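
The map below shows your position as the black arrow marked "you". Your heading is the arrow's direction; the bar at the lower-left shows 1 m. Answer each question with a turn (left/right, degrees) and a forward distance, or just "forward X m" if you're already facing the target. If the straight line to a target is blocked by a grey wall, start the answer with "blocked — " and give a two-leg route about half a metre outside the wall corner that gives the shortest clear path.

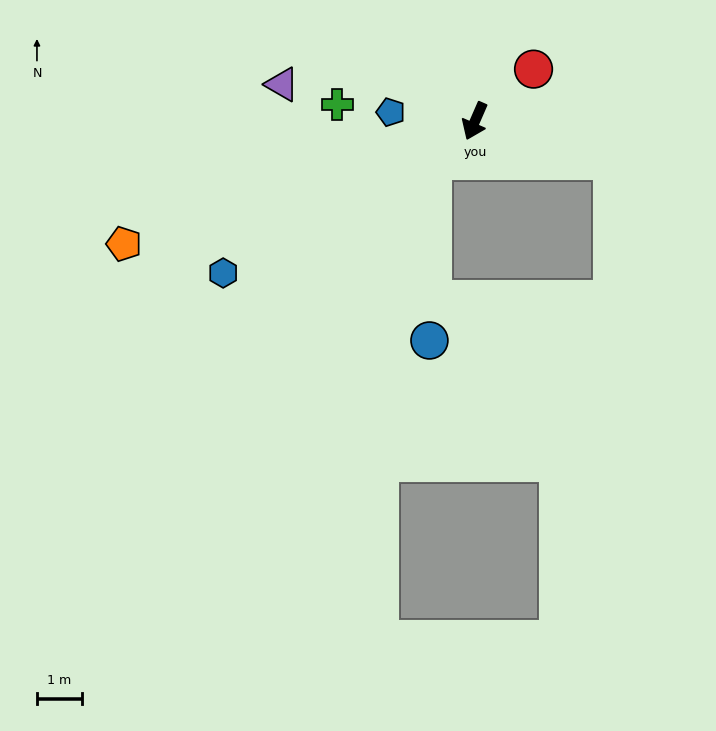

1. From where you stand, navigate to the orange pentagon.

turn right 47°, forward 8.3 m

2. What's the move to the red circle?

turn left 155°, forward 1.8 m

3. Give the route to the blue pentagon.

turn right 73°, forward 1.9 m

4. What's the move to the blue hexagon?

turn right 35°, forward 6.6 m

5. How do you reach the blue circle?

blocked — turn right 23°, forward 1.3 m, then turn left 46°, forward 4.0 m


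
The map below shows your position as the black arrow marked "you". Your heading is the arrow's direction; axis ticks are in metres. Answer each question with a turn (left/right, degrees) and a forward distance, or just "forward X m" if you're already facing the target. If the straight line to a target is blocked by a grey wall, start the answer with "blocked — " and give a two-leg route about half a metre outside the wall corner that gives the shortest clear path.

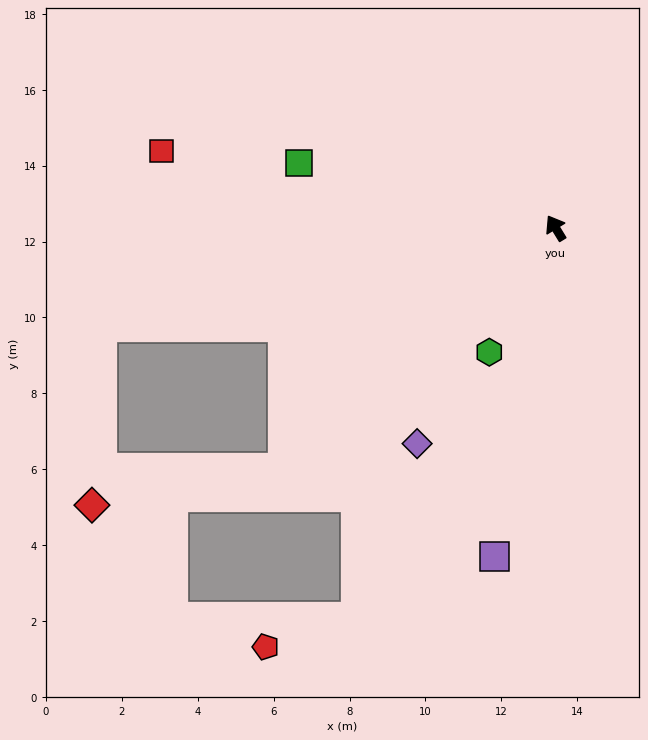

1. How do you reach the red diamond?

blocked — turn left 100°, forward 9.6 m, then turn right 31°, forward 5.2 m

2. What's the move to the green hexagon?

turn left 120°, forward 3.7 m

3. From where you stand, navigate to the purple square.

turn left 138°, forward 8.8 m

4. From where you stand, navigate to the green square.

turn left 44°, forward 7.0 m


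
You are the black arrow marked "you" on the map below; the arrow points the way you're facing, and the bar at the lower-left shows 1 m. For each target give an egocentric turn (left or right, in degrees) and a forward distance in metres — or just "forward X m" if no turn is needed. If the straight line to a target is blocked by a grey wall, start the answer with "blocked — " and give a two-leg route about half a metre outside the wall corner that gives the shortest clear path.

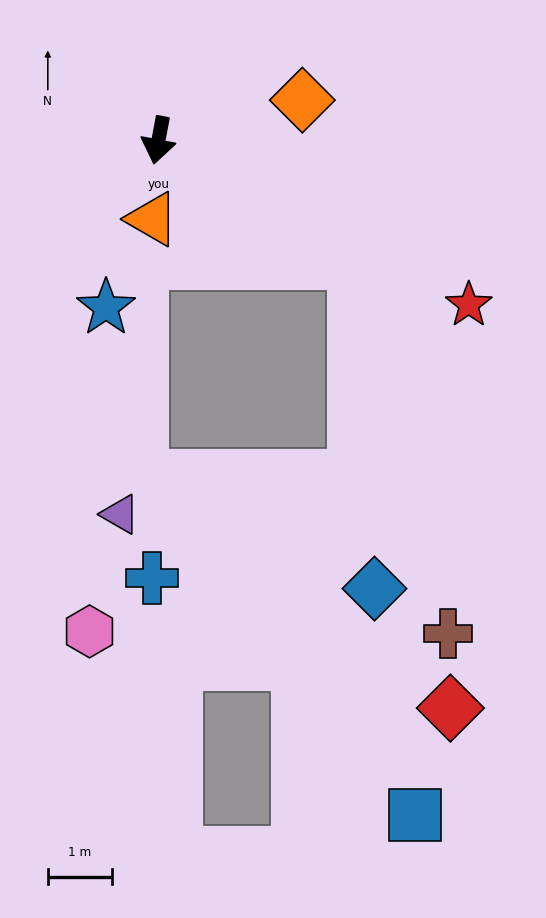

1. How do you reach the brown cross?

blocked — turn left 69°, forward 3.6 m, then turn right 44°, forward 6.0 m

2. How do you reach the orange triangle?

turn left 6°, forward 1.2 m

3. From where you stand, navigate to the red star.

turn left 73°, forward 5.5 m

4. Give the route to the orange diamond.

turn left 116°, forward 2.3 m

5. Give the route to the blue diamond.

blocked — turn left 69°, forward 3.6 m, then turn right 55°, forward 5.1 m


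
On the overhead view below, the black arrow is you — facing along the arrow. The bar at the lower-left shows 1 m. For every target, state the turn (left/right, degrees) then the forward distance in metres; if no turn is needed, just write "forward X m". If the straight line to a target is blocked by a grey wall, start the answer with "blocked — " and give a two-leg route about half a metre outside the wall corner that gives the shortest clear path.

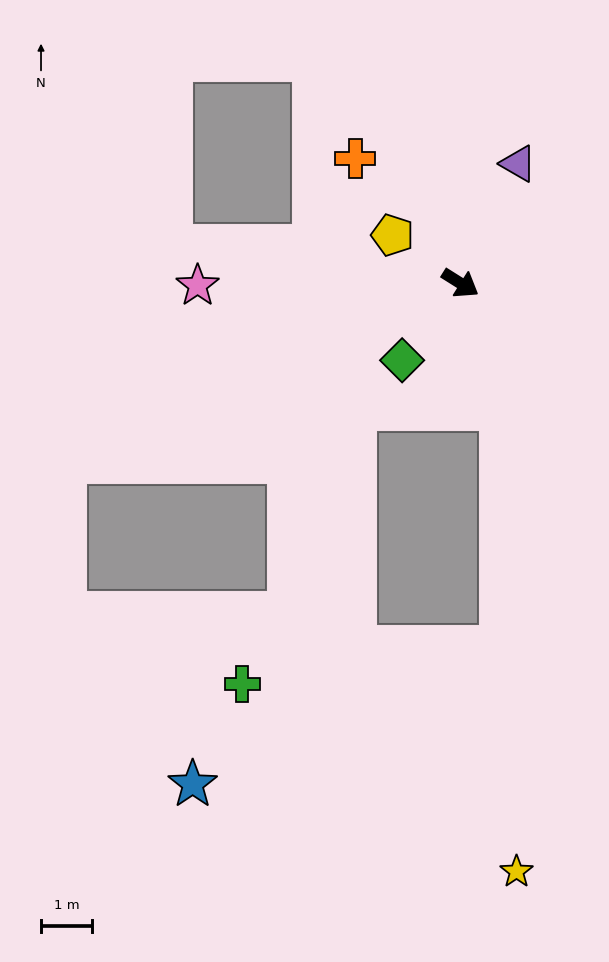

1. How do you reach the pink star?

turn right 147°, forward 5.2 m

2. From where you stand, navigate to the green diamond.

turn right 95°, forward 1.9 m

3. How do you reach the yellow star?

blocked — turn right 40°, forward 2.6 m, then turn right 16°, forward 9.1 m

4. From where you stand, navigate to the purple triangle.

turn left 96°, forward 2.6 m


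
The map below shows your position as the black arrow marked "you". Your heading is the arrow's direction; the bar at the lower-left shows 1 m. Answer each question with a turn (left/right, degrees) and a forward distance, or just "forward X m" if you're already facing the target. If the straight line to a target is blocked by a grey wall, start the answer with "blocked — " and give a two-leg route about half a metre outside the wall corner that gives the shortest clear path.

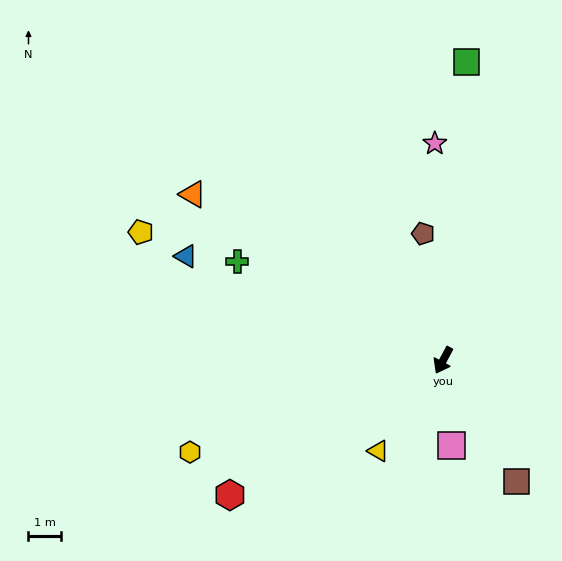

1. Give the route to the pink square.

turn left 34°, forward 2.6 m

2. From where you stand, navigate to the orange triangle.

turn right 95°, forward 9.3 m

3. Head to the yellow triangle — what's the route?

turn right 7°, forward 3.4 m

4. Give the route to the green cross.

turn right 87°, forward 7.0 m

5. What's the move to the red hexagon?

turn right 29°, forward 7.8 m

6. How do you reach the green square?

turn right 156°, forward 9.2 m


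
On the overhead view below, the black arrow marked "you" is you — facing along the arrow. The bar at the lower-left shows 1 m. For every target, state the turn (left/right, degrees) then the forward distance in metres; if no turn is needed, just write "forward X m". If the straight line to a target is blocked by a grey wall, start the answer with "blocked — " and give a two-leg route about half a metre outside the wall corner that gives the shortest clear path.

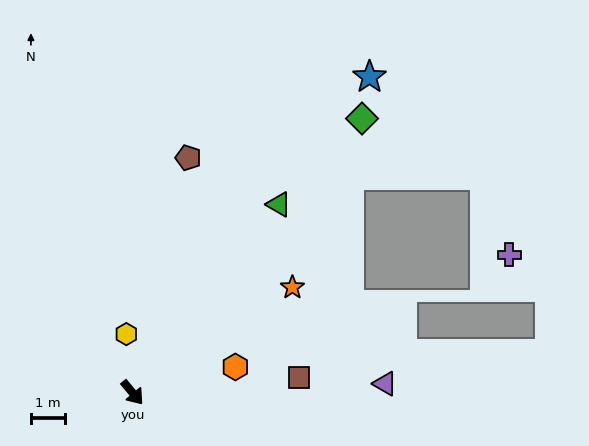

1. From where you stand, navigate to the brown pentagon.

turn left 127°, forward 7.1 m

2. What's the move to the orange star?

turn left 83°, forward 5.6 m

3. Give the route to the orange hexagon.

turn left 64°, forward 3.1 m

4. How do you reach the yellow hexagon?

turn left 146°, forward 1.7 m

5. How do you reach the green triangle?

turn left 102°, forward 7.0 m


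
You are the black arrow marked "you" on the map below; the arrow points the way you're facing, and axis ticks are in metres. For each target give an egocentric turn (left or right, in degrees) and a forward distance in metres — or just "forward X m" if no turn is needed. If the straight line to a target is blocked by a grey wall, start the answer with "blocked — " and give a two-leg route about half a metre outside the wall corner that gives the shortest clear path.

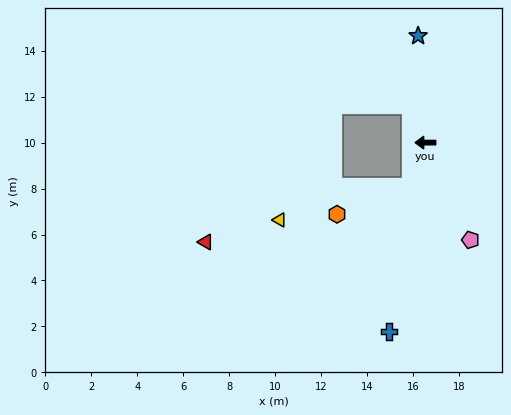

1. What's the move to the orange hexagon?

blocked — turn left 72°, forward 2.0 m, then turn right 52°, forward 3.4 m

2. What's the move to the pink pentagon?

turn left 115°, forward 4.7 m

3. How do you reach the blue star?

turn right 86°, forward 4.7 m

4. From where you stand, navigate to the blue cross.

turn left 79°, forward 8.4 m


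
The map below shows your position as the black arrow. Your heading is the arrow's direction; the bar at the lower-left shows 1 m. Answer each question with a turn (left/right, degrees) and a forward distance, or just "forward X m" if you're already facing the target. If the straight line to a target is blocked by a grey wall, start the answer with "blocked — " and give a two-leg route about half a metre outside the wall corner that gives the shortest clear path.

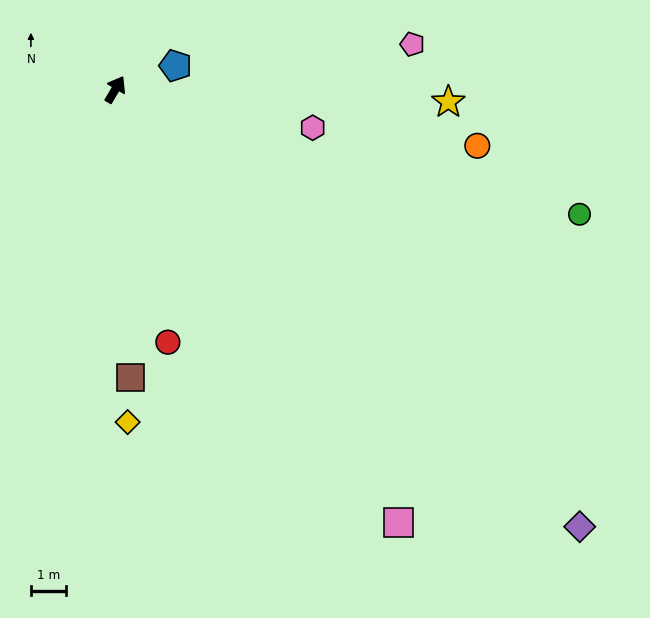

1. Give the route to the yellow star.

turn right 62°, forward 9.4 m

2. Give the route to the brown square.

turn right 146°, forward 8.1 m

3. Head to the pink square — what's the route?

turn right 116°, forward 14.6 m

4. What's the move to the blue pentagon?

turn right 38°, forward 1.8 m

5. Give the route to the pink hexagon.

turn right 70°, forward 5.7 m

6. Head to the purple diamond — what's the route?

turn right 103°, forward 18.0 m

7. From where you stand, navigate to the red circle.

turn right 138°, forward 7.3 m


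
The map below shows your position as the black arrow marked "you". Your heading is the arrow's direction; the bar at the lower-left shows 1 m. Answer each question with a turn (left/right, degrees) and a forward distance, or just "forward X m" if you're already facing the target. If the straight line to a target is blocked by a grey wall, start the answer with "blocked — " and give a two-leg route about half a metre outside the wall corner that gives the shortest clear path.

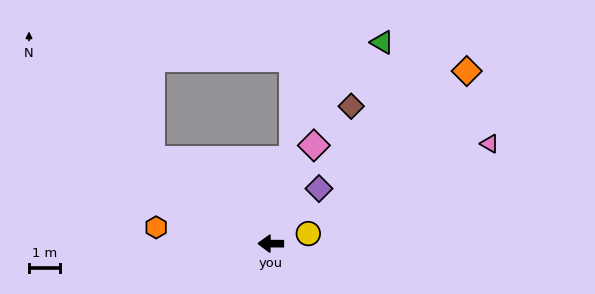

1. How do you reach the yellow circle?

turn right 165°, forward 1.3 m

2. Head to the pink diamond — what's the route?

turn right 113°, forward 3.5 m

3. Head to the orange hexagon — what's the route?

turn right 8°, forward 3.7 m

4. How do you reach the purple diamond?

turn right 131°, forward 2.4 m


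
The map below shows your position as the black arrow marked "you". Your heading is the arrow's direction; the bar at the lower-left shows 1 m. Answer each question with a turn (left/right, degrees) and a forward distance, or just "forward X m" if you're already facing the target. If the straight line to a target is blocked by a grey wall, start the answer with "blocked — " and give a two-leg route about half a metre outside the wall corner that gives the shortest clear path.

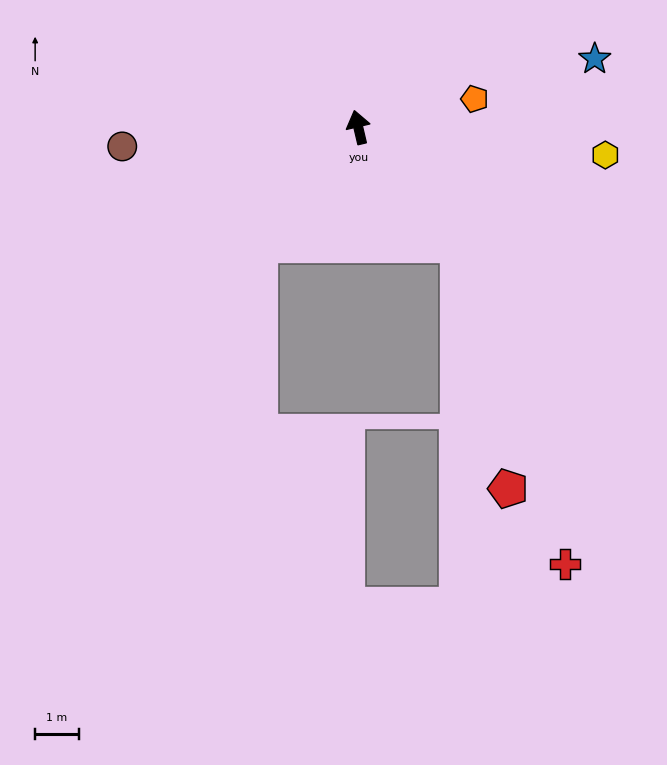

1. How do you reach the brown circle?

turn left 81°, forward 5.4 m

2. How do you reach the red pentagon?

blocked — turn right 153°, forward 3.5 m, then turn right 29°, forward 5.7 m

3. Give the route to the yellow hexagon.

turn right 110°, forward 5.7 m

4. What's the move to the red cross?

blocked — turn right 153°, forward 3.5 m, then turn right 22°, forward 7.7 m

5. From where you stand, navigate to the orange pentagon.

turn right 90°, forward 2.7 m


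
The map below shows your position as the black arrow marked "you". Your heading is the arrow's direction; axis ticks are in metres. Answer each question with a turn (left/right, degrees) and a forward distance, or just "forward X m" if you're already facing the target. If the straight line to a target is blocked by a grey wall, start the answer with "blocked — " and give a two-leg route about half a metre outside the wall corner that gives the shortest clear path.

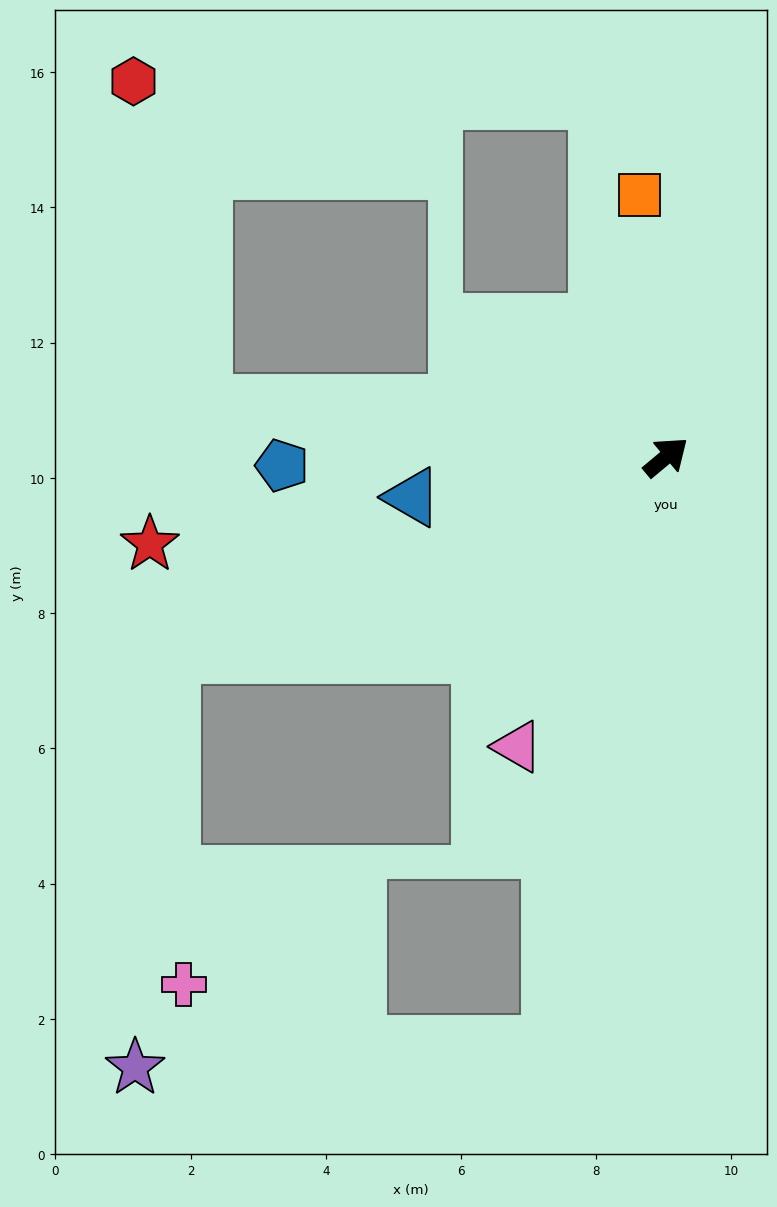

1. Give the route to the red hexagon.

blocked — turn left 134°, forward 6.9 m, then turn right 72°, forward 4.9 m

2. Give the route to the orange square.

turn left 56°, forward 3.9 m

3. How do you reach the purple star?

blocked — turn left 162°, forward 7.9 m, then turn left 63°, forward 6.1 m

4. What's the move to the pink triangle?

turn right 157°, forward 4.8 m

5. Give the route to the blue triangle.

turn left 149°, forward 3.8 m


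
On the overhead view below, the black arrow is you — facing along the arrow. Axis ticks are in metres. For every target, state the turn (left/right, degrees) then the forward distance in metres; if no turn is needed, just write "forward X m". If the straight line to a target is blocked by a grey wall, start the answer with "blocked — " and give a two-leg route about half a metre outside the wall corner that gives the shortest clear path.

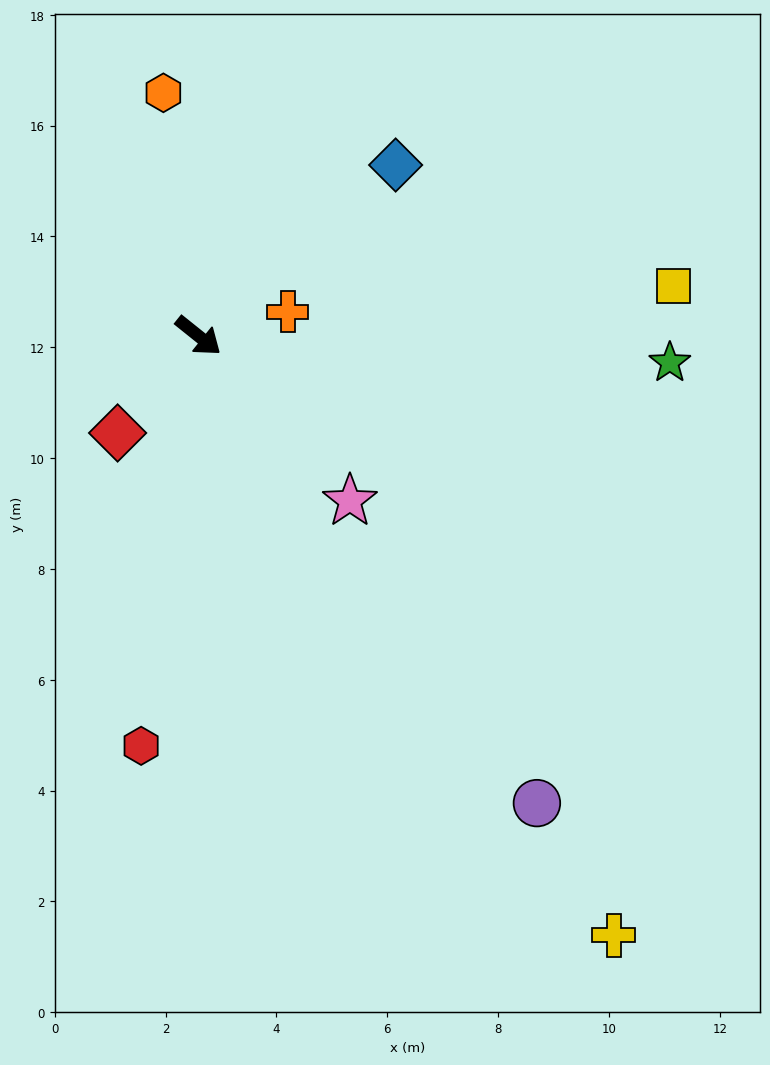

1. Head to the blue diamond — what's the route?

turn left 80°, forward 4.7 m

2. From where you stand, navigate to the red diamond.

turn right 91°, forward 2.3 m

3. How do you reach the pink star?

turn right 9°, forward 4.0 m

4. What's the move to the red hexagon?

turn right 59°, forward 7.5 m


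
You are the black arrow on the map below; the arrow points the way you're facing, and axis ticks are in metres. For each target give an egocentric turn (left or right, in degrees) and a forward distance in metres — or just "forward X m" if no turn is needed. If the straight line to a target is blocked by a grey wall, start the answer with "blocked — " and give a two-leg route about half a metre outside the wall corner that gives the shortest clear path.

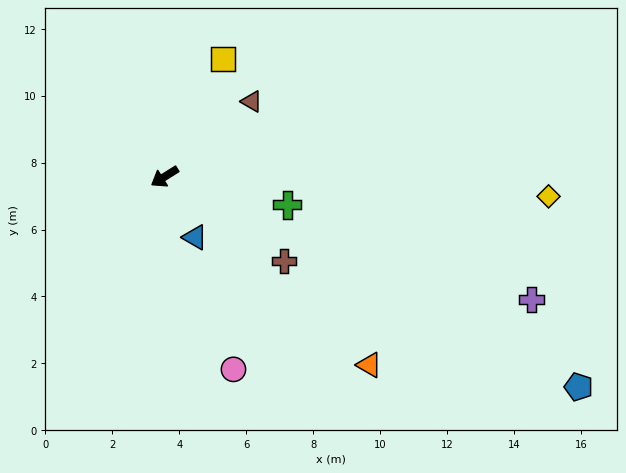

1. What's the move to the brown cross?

turn left 113°, forward 4.4 m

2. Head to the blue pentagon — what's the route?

turn left 121°, forward 13.9 m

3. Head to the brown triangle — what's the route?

turn right 171°, forward 3.4 m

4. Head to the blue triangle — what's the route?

turn left 84°, forward 2.0 m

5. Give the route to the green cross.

turn left 135°, forward 3.8 m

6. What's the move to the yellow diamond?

turn left 145°, forward 11.5 m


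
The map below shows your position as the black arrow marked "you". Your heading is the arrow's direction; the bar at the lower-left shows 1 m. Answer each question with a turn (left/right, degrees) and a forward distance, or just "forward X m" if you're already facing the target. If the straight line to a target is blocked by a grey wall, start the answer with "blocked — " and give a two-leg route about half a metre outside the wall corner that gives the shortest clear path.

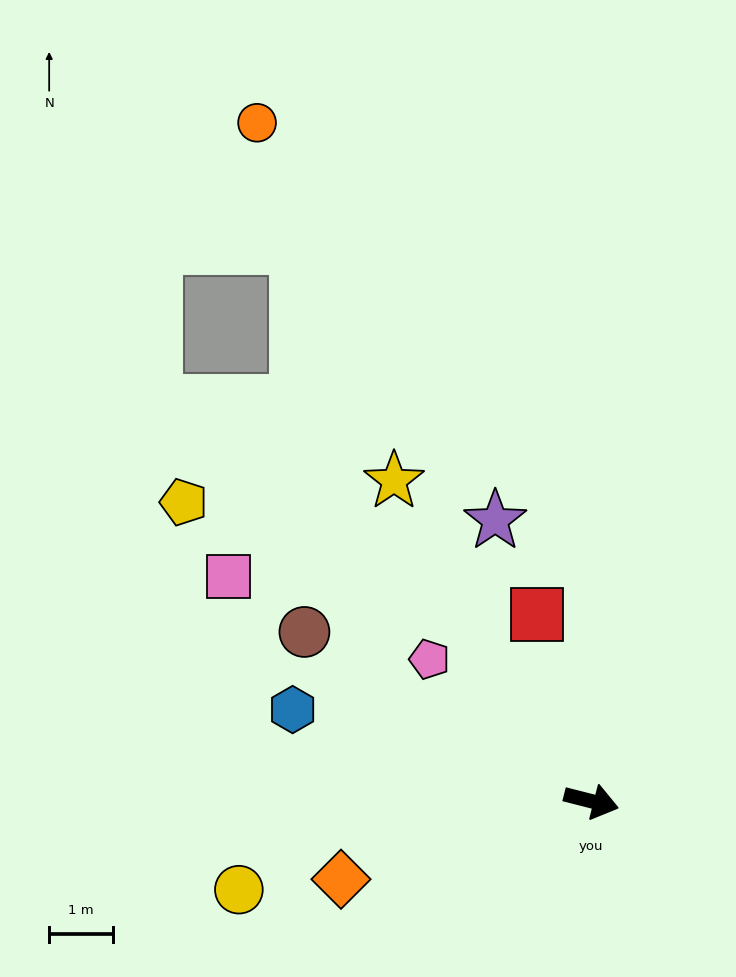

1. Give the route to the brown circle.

turn left 164°, forward 5.2 m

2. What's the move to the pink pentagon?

turn left 153°, forward 3.4 m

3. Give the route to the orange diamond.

turn right 148°, forward 4.1 m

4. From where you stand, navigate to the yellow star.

turn left 136°, forward 5.9 m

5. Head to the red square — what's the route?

turn left 120°, forward 3.0 m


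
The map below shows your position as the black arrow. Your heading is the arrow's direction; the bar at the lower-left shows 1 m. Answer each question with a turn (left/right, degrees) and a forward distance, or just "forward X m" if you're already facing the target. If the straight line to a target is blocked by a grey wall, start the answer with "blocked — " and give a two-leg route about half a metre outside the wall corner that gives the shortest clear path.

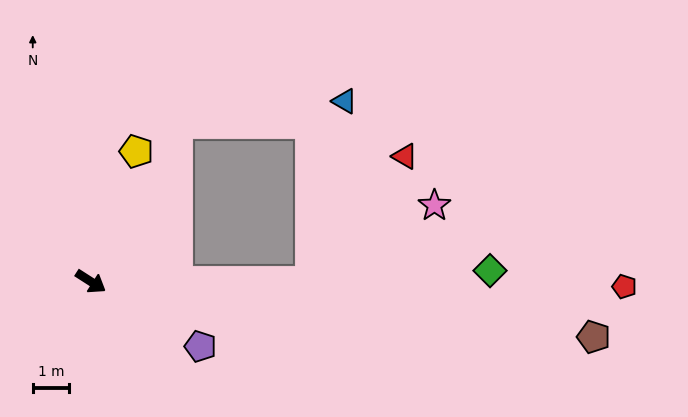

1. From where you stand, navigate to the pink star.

blocked — turn left 33°, forward 6.1 m, then turn left 31°, forward 4.0 m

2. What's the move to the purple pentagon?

turn left 2°, forward 3.5 m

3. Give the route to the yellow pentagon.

turn left 103°, forward 3.8 m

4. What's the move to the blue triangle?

blocked — turn left 33°, forward 6.1 m, then turn left 79°, forward 5.0 m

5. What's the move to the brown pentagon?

turn left 26°, forward 14.0 m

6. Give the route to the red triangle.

blocked — turn left 33°, forward 6.1 m, then turn left 53°, forward 4.3 m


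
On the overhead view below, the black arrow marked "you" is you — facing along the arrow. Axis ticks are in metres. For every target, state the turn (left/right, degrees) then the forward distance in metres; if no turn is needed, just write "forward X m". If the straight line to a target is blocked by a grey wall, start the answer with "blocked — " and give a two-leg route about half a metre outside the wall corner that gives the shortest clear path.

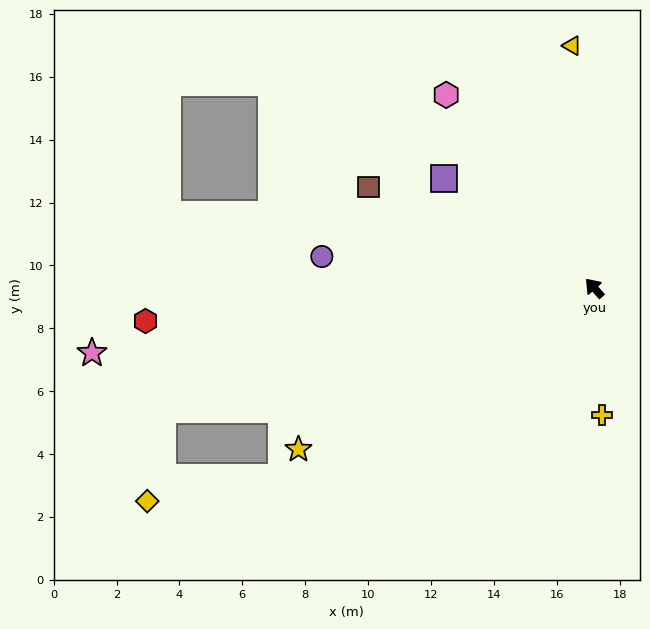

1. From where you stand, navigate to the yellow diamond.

blocked — turn left 64°, forward 14.3 m, then turn left 64°, forward 2.9 m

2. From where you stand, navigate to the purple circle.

turn left 42°, forward 8.7 m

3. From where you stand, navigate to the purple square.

turn left 12°, forward 5.9 m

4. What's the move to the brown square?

turn left 24°, forward 7.9 m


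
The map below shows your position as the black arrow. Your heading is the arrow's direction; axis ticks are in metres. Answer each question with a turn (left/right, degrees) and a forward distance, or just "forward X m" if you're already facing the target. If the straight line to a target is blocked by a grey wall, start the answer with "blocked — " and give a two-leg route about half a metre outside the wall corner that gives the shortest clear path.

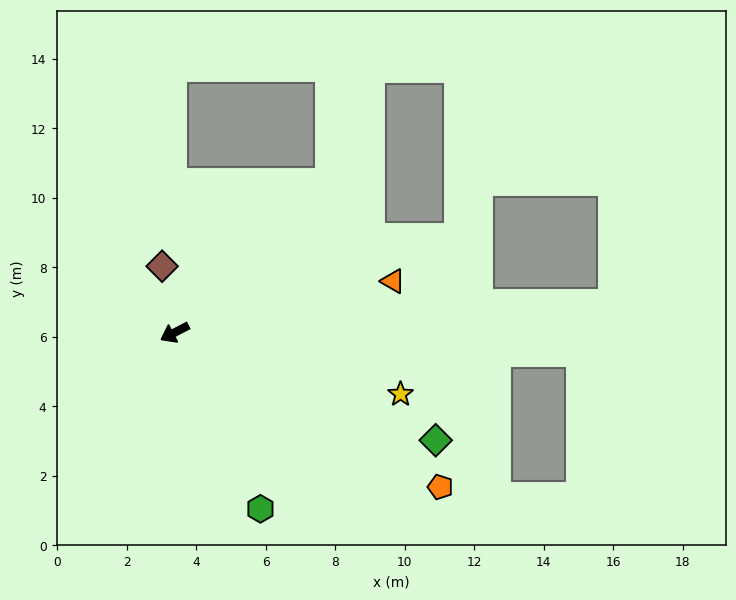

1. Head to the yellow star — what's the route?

turn left 137°, forward 6.7 m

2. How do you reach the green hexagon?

turn left 88°, forward 5.6 m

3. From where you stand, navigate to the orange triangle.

turn left 166°, forward 6.5 m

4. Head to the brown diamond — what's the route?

turn right 107°, forward 1.9 m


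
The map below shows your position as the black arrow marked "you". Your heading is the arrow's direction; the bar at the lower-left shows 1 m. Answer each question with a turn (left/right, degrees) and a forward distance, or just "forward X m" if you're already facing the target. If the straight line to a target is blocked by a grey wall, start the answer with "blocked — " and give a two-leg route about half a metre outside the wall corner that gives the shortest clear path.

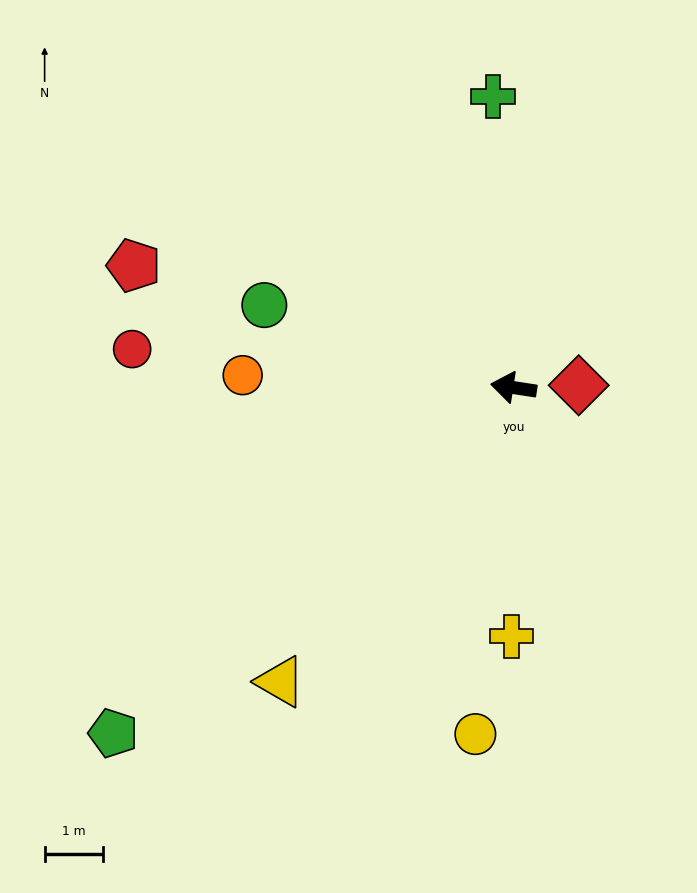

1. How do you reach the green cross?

turn right 77°, forward 5.0 m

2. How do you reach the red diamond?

turn right 169°, forward 1.1 m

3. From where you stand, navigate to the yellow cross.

turn left 98°, forward 4.3 m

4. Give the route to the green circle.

turn right 10°, forward 4.5 m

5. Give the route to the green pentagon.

turn left 49°, forward 9.1 m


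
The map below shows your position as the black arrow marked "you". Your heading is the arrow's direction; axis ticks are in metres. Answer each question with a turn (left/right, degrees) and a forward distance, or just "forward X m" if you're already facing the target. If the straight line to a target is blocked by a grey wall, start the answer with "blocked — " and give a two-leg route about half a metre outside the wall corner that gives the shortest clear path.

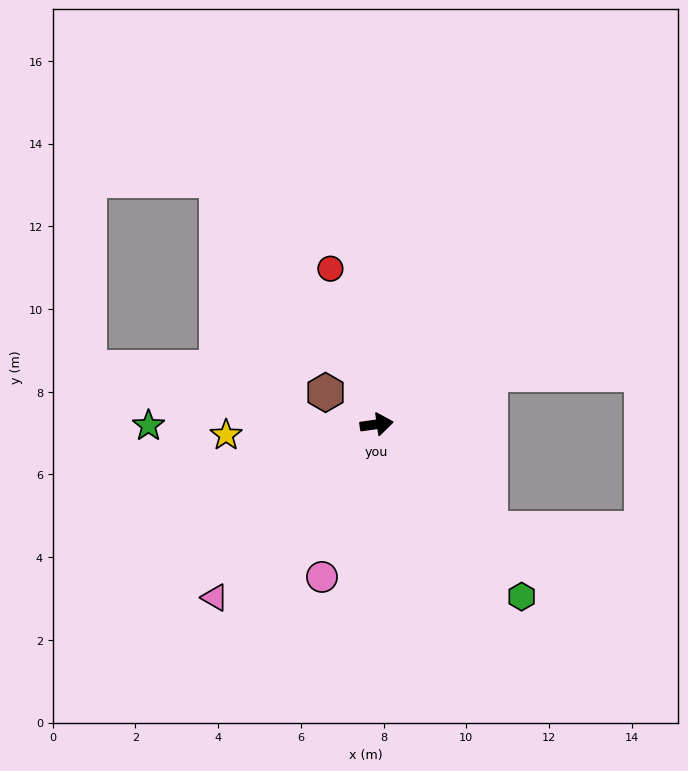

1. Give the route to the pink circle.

turn right 118°, forward 3.9 m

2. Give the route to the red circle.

turn left 99°, forward 3.9 m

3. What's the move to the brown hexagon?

turn left 140°, forward 1.5 m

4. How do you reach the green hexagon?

turn right 58°, forward 5.4 m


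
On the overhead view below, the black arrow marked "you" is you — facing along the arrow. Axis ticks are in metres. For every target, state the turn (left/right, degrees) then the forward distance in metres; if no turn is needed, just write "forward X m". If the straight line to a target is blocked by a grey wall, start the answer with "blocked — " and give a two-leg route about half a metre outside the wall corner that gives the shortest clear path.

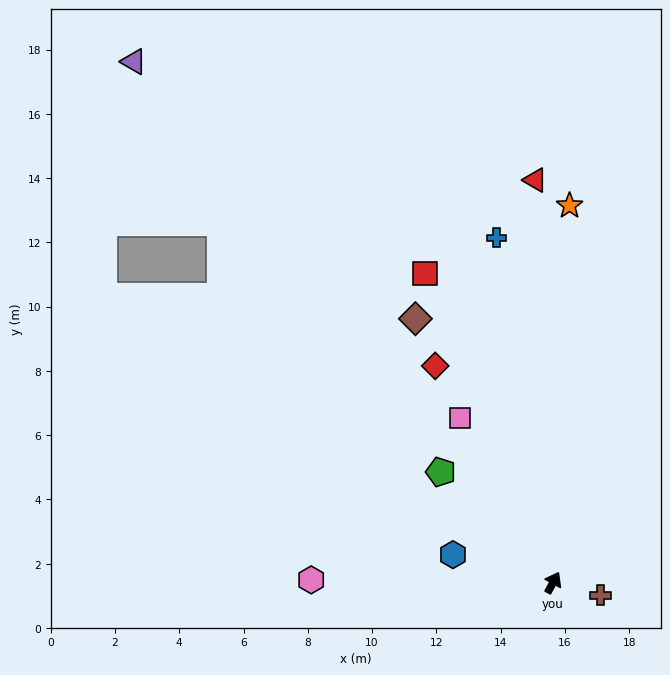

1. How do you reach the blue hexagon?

turn left 103°, forward 3.2 m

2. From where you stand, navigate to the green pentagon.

turn left 74°, forward 4.9 m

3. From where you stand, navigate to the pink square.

turn left 58°, forward 5.9 m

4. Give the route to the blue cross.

turn left 38°, forward 10.9 m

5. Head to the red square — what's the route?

turn left 51°, forward 10.4 m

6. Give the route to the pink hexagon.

turn left 118°, forward 7.5 m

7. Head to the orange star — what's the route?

turn left 26°, forward 11.7 m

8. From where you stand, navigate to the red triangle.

turn left 31°, forward 12.5 m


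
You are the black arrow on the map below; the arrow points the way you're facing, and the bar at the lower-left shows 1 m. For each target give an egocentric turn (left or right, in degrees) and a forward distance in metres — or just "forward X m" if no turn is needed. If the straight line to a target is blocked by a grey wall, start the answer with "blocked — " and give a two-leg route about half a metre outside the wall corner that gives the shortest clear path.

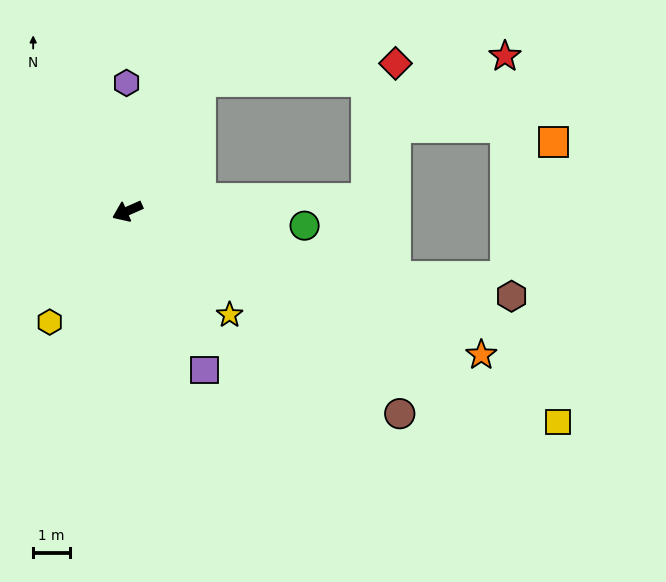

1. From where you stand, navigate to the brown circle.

turn left 120°, forward 9.1 m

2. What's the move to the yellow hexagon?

turn left 31°, forward 3.7 m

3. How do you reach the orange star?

turn left 134°, forward 10.3 m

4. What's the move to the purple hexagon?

turn right 113°, forward 3.5 m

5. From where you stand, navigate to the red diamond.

blocked — turn right 143°, forward 4.0 m, then turn right 55°, forward 5.3 m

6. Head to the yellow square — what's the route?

turn left 130°, forward 12.9 m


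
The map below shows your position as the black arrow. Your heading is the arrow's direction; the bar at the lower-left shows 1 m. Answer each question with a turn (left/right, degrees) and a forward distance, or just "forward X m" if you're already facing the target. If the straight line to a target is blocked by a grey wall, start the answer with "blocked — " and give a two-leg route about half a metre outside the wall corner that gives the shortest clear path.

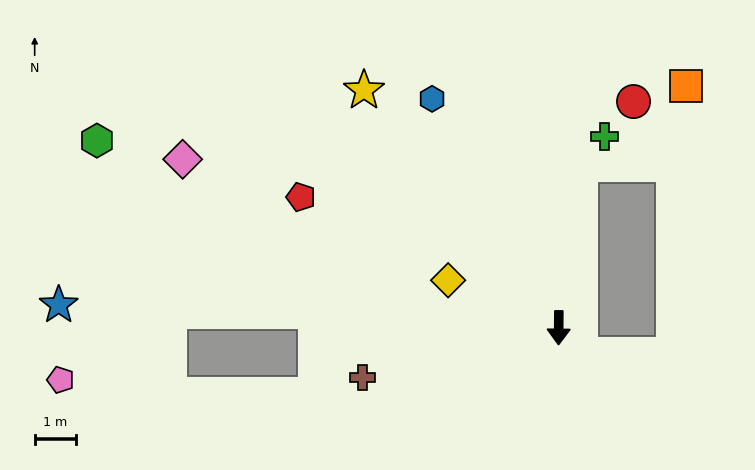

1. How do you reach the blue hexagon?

turn right 150°, forward 6.4 m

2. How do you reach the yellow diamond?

turn right 113°, forward 2.9 m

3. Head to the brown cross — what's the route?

turn right 75°, forward 4.9 m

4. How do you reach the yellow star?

turn right 140°, forward 7.5 m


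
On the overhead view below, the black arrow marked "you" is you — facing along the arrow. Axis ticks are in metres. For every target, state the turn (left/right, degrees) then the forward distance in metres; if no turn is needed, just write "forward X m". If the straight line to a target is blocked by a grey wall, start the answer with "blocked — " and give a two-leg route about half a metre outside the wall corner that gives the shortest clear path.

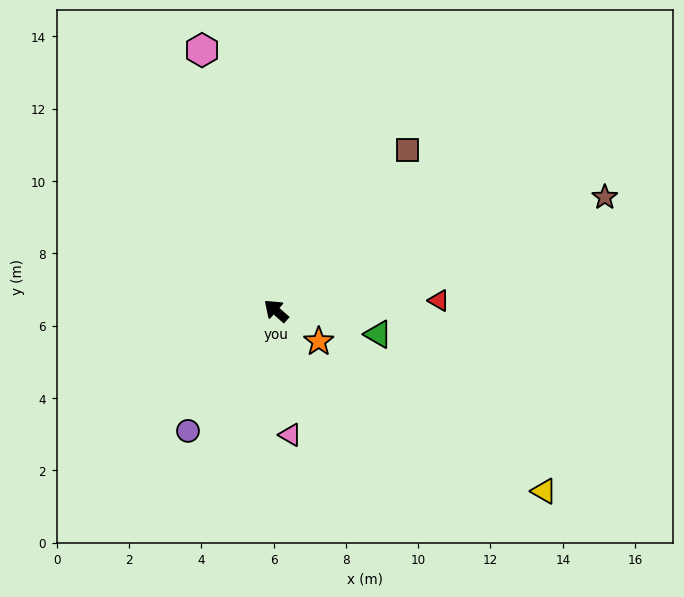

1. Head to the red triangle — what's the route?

turn right 135°, forward 4.5 m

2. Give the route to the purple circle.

turn left 95°, forward 4.1 m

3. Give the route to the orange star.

turn right 174°, forward 1.5 m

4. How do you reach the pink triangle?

turn left 138°, forward 3.5 m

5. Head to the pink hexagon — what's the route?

turn right 33°, forward 7.5 m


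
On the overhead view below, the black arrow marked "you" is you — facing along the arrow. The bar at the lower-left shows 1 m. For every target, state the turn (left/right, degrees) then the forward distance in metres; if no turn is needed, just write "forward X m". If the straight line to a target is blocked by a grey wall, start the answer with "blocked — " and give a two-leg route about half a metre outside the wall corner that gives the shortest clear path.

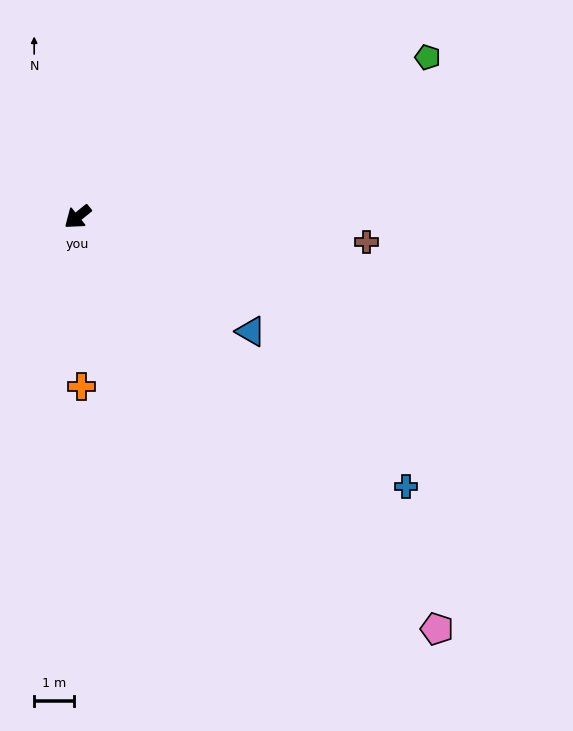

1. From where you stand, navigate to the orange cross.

turn left 52°, forward 4.2 m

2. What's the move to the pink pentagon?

turn left 92°, forward 13.6 m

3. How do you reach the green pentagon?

turn left 166°, forward 9.6 m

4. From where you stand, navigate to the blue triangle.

turn left 108°, forward 5.2 m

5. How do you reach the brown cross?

turn left 136°, forward 7.2 m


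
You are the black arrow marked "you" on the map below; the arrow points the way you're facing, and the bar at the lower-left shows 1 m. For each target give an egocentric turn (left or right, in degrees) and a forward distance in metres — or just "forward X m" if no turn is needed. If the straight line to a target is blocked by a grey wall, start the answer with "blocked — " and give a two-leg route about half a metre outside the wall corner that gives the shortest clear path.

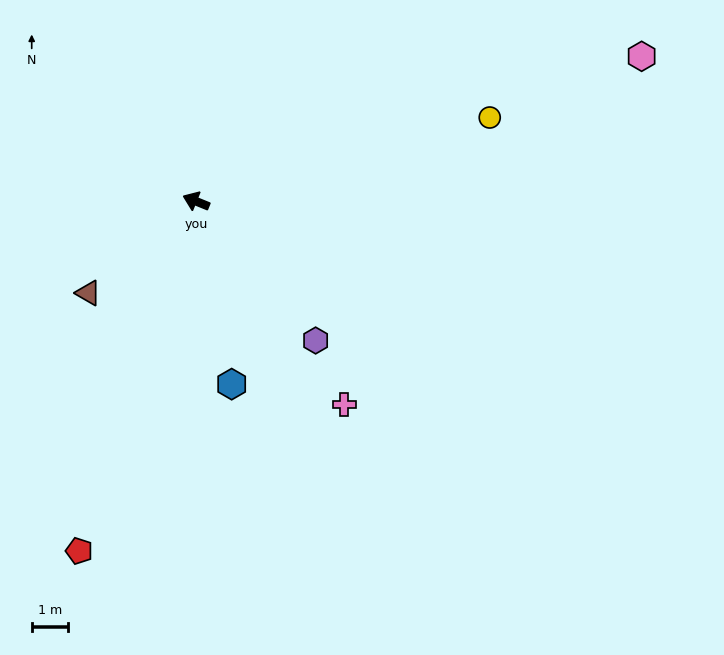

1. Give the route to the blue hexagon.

turn left 123°, forward 5.2 m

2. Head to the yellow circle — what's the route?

turn right 142°, forward 8.5 m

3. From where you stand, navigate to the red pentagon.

turn left 94°, forward 10.2 m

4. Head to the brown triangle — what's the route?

turn left 62°, forward 3.9 m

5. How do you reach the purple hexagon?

turn left 153°, forward 5.1 m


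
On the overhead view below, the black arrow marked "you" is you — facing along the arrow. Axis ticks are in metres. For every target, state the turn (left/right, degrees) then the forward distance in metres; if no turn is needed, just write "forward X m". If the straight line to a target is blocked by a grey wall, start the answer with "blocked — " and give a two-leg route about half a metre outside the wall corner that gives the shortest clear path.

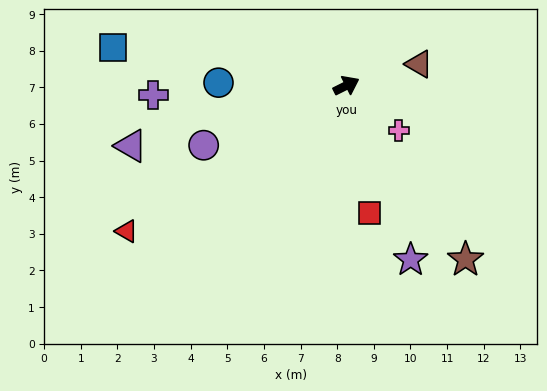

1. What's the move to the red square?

turn right 106°, forward 3.5 m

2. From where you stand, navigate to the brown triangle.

turn right 10°, forward 2.1 m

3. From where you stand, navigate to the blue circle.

turn left 152°, forward 3.5 m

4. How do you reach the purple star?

turn right 96°, forward 5.1 m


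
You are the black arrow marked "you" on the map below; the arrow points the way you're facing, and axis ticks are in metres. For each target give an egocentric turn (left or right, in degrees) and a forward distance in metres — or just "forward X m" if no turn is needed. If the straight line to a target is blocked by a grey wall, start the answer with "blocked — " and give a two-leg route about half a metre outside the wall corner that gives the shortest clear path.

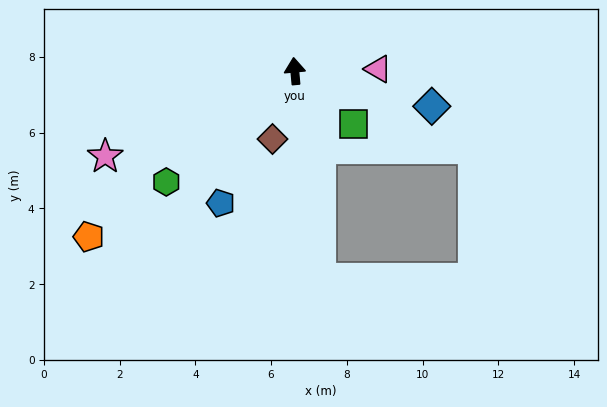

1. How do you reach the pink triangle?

turn right 94°, forward 2.2 m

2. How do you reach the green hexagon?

turn left 126°, forward 4.5 m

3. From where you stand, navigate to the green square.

turn right 137°, forward 2.1 m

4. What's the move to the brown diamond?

turn left 157°, forward 1.9 m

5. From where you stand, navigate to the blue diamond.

turn right 110°, forward 3.7 m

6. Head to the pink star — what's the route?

turn left 109°, forward 5.5 m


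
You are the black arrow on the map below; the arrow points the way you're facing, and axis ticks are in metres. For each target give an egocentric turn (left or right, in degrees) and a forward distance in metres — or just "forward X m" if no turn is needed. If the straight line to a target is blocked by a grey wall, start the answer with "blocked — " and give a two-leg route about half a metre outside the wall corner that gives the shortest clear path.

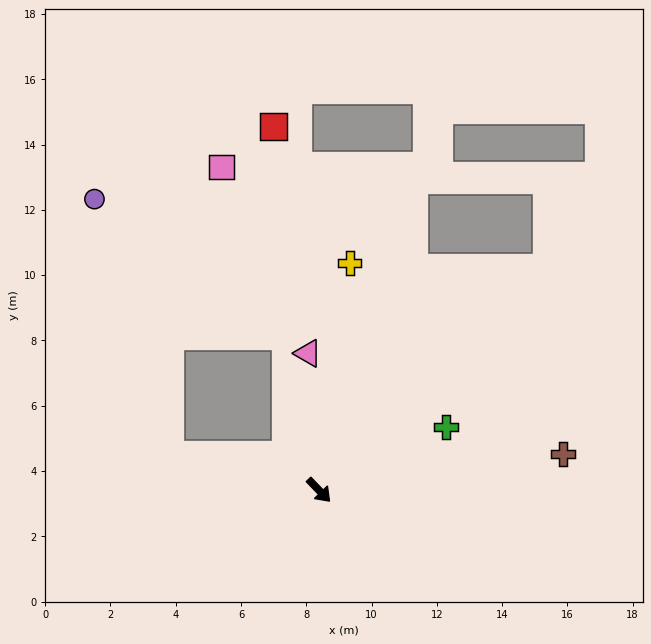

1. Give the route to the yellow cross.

turn left 128°, forward 7.0 m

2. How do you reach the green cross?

turn left 73°, forward 4.3 m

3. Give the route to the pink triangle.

turn left 141°, forward 4.2 m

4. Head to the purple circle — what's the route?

blocked — turn right 147°, forward 4.7 m, then turn right 60°, forward 8.2 m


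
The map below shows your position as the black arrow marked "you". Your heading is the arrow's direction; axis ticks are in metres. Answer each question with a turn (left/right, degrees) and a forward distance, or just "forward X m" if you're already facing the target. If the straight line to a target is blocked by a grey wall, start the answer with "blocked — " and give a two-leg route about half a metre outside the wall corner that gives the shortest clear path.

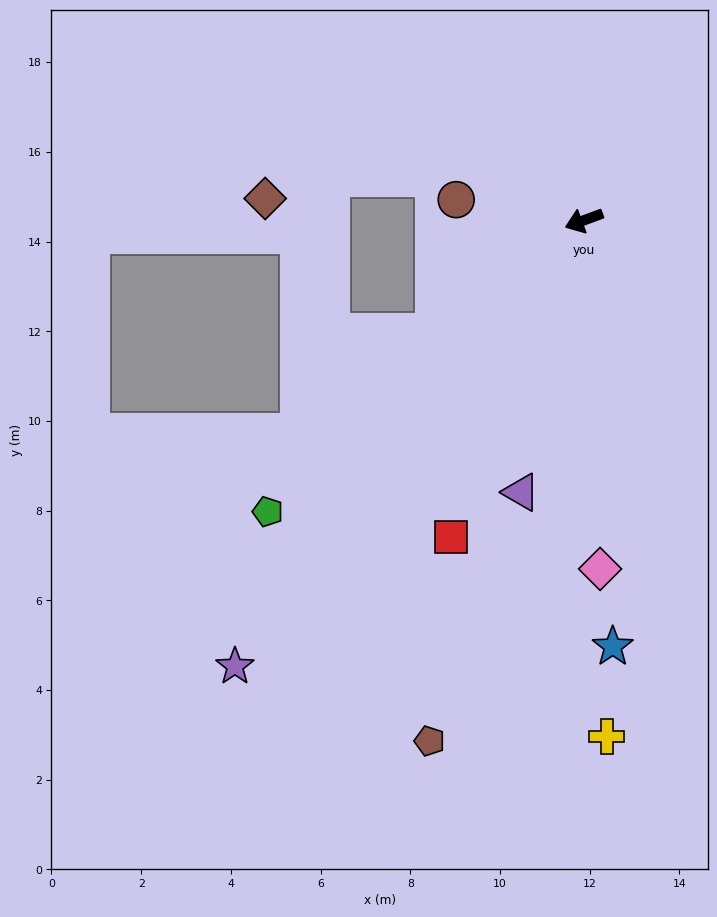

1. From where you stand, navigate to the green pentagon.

turn left 22°, forward 9.6 m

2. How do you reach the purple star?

turn left 32°, forward 12.6 m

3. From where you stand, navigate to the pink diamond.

turn left 72°, forward 7.8 m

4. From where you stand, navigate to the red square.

turn left 47°, forward 7.7 m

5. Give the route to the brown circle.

turn right 29°, forward 2.9 m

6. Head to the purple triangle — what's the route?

turn left 57°, forward 6.2 m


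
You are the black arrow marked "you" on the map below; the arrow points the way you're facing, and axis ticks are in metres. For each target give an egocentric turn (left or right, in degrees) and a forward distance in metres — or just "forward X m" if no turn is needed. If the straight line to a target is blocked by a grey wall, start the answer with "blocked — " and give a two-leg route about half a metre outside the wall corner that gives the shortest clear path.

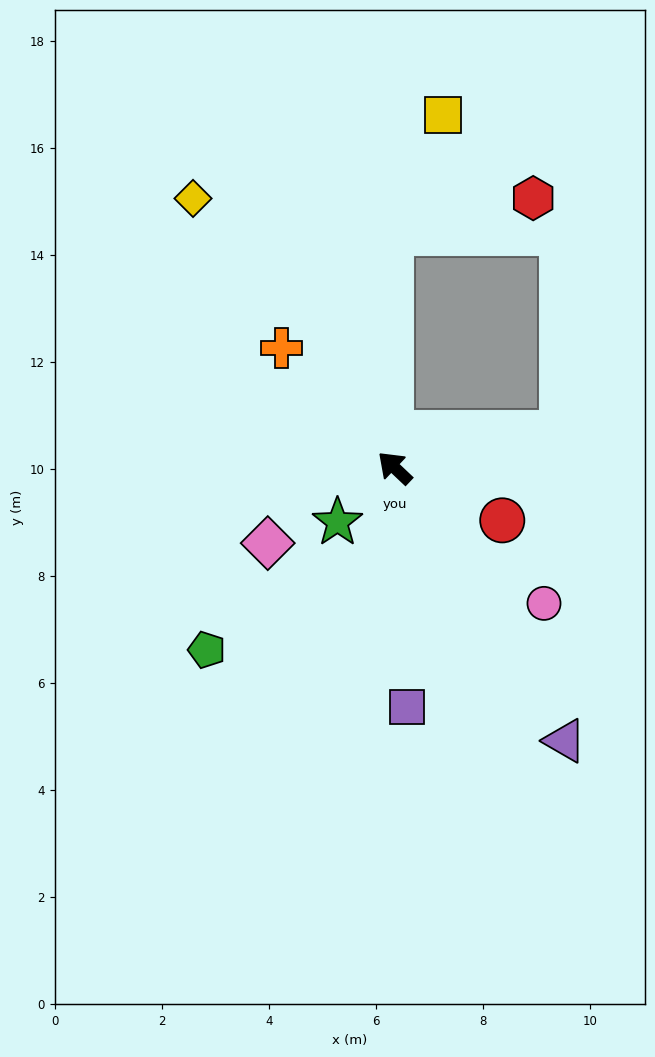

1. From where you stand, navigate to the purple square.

turn left 136°, forward 4.5 m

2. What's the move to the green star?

turn left 87°, forward 1.5 m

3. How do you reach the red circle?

turn right 163°, forward 2.2 m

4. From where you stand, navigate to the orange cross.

turn right 3°, forward 3.1 m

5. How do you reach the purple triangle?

turn left 165°, forward 6.0 m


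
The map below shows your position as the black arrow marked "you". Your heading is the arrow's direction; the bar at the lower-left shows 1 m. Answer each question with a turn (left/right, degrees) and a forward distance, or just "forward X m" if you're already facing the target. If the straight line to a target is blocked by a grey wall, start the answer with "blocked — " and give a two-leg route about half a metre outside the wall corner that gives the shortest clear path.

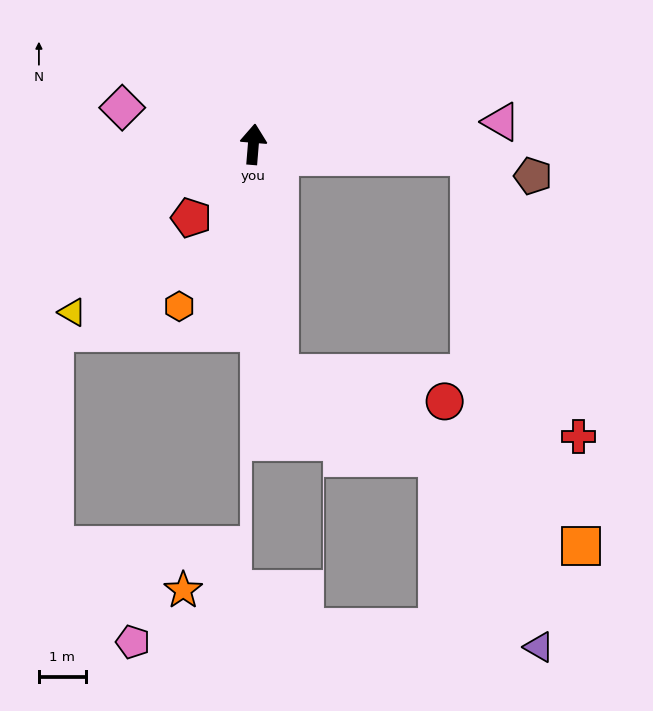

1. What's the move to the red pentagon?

turn left 144°, forward 2.1 m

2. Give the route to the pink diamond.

turn left 79°, forward 2.9 m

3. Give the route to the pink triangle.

turn right 80°, forward 5.3 m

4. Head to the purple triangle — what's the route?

blocked — turn right 88°, forward 4.6 m, then turn right 79°, forward 10.6 m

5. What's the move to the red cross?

blocked — turn right 88°, forward 4.6 m, then turn right 66°, forward 6.4 m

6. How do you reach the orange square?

blocked — turn right 88°, forward 4.6 m, then turn right 71°, forward 8.6 m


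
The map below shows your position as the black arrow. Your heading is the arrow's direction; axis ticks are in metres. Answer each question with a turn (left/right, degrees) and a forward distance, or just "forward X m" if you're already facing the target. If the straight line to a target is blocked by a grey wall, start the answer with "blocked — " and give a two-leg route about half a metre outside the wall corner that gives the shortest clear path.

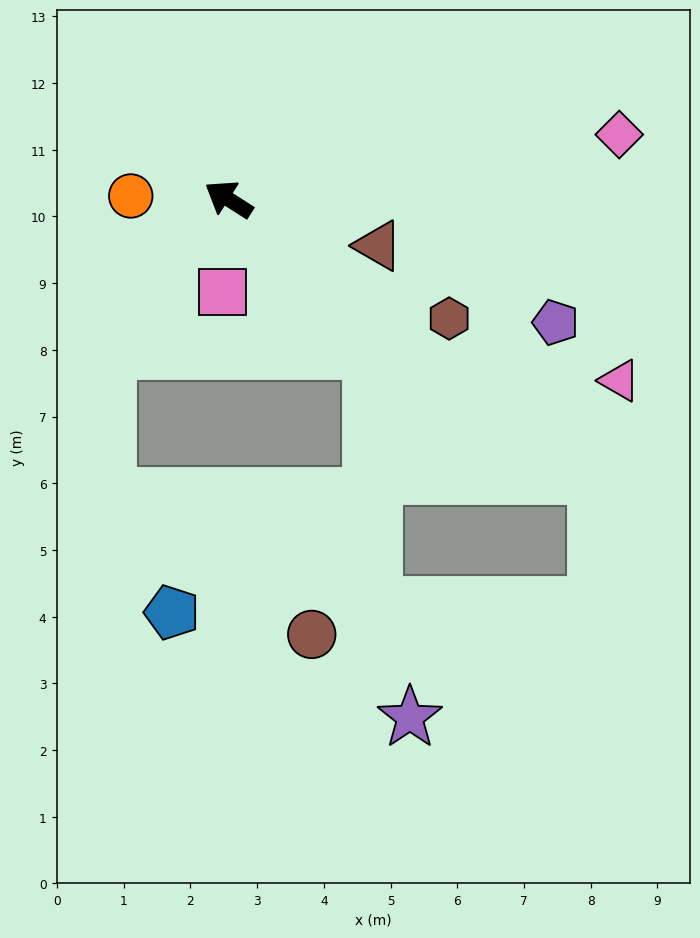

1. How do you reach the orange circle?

turn left 31°, forward 1.5 m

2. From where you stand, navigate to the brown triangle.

turn right 165°, forward 2.3 m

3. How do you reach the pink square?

turn left 119°, forward 1.4 m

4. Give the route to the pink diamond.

turn right 138°, forward 5.9 m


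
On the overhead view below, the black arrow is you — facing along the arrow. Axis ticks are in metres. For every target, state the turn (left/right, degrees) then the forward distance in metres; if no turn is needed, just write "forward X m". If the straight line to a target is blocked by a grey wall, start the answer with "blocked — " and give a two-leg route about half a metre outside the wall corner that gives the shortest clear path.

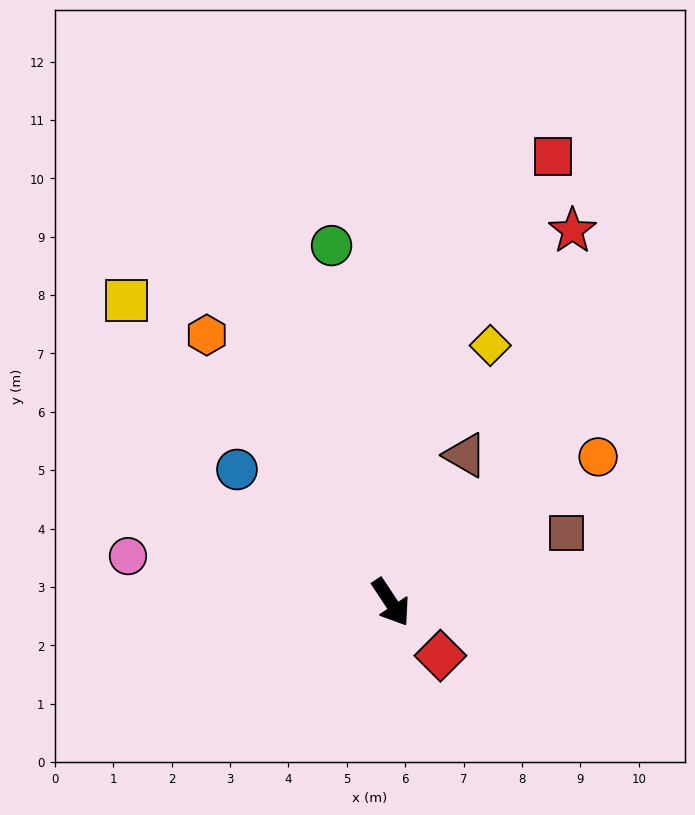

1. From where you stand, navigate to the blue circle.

turn right 164°, forward 3.5 m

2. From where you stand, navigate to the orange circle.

turn left 92°, forward 4.3 m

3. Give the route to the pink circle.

turn right 133°, forward 4.6 m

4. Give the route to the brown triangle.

turn left 120°, forward 2.8 m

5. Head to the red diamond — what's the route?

turn left 9°, forward 1.2 m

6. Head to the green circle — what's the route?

turn left 156°, forward 6.2 m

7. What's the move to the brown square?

turn left 78°, forward 3.2 m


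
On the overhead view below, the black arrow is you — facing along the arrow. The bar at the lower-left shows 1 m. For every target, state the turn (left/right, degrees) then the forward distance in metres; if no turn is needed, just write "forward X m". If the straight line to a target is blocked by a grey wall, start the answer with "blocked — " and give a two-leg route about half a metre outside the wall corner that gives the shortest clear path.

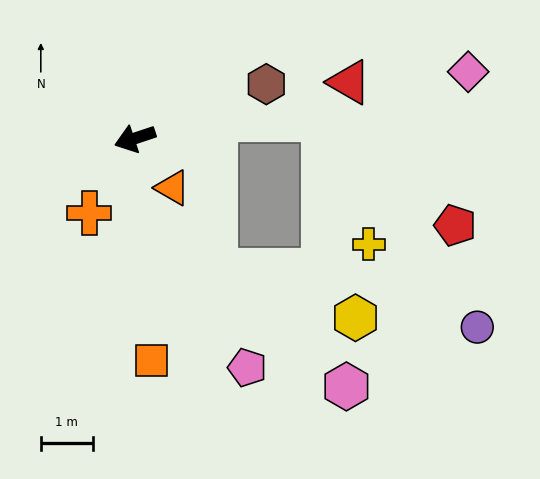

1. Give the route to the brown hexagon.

turn right 176°, forward 2.7 m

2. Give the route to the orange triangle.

turn left 109°, forward 1.2 m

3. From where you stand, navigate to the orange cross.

turn left 40°, forward 1.7 m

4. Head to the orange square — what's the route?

turn left 76°, forward 4.3 m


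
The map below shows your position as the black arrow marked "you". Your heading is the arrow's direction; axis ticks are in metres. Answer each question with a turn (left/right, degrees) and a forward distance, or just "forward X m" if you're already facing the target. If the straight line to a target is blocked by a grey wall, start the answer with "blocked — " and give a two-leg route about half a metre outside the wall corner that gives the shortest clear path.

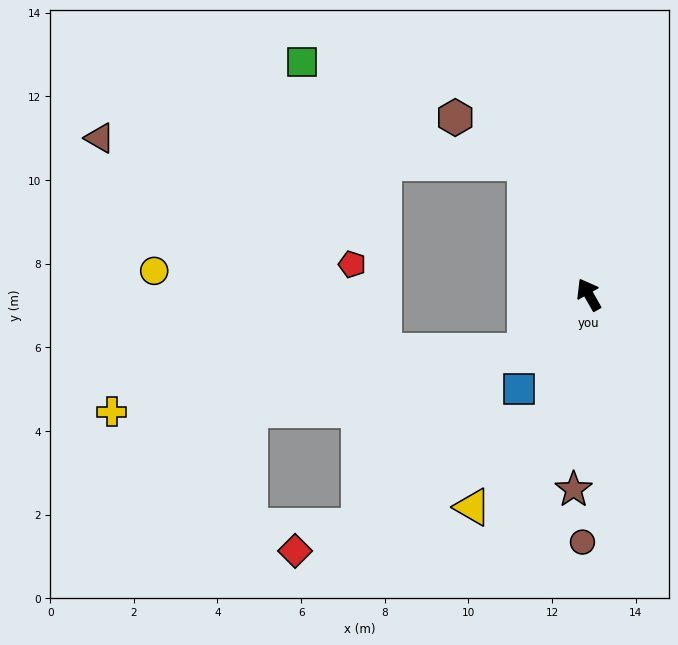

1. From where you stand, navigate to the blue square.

turn left 114°, forward 2.8 m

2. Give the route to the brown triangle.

blocked — turn right 4°, forward 3.5 m, then turn left 61°, forward 10.2 m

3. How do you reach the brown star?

turn left 146°, forward 4.7 m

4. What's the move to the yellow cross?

blocked — turn left 102°, forward 2.0 m, then turn right 33°, forward 10.0 m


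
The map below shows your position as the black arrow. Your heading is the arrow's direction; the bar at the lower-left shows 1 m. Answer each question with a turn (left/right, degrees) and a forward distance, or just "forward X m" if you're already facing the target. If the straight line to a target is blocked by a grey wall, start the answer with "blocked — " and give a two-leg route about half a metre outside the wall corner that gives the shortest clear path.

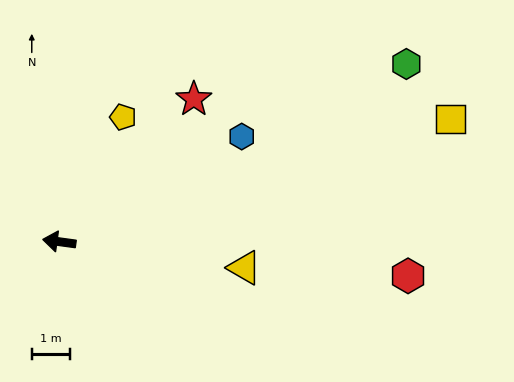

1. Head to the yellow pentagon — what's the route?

turn right 109°, forward 3.7 m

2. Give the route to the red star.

turn right 126°, forward 5.2 m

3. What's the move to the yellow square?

turn right 155°, forward 10.8 m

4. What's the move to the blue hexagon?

turn right 142°, forward 5.5 m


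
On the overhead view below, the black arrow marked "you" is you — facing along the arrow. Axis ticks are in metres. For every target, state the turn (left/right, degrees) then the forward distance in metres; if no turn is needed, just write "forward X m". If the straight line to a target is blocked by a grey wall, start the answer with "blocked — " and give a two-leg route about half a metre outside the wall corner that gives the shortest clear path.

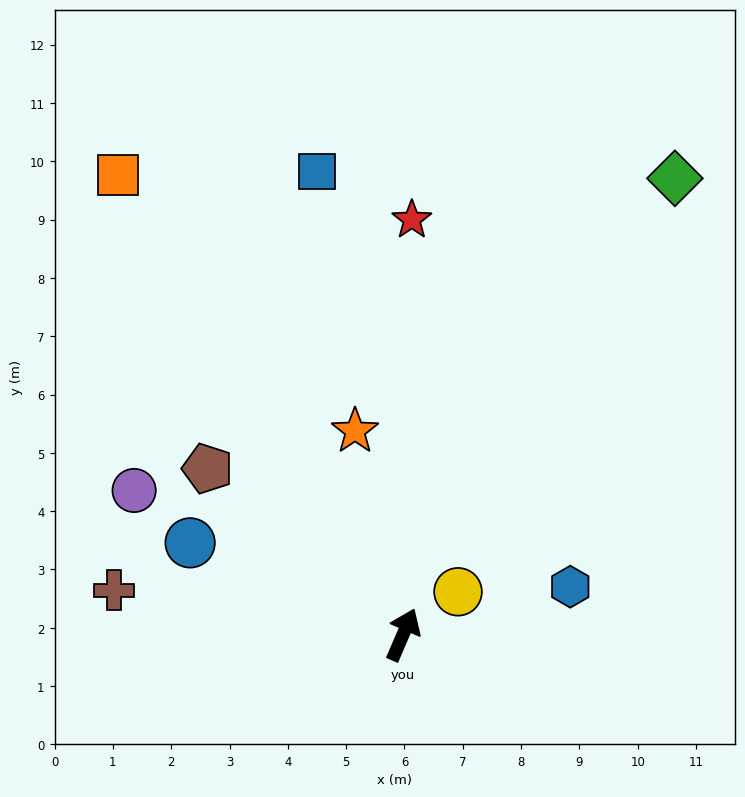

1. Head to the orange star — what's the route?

turn left 37°, forward 3.6 m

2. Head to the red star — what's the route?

turn left 22°, forward 7.1 m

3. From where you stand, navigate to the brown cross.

turn left 105°, forward 5.0 m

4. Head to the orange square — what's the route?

turn left 55°, forward 9.3 m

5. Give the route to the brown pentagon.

turn left 73°, forward 4.4 m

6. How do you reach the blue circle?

turn left 90°, forward 4.0 m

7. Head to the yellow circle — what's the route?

turn right 29°, forward 1.2 m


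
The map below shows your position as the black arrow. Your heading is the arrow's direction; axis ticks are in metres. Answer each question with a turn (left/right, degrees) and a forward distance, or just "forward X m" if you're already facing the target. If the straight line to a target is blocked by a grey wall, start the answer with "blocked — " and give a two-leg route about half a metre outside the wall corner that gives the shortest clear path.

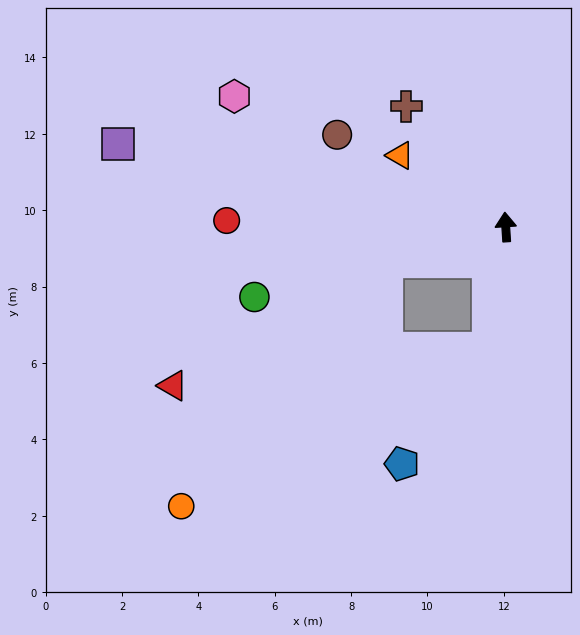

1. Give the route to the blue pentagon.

blocked — turn left 168°, forward 3.2 m, then turn right 28°, forward 3.8 m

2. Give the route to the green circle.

turn left 102°, forward 6.8 m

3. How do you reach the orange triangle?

turn left 52°, forward 3.3 m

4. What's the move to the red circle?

turn left 85°, forward 7.3 m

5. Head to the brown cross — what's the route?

turn left 36°, forward 4.1 m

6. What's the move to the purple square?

turn left 74°, forward 10.4 m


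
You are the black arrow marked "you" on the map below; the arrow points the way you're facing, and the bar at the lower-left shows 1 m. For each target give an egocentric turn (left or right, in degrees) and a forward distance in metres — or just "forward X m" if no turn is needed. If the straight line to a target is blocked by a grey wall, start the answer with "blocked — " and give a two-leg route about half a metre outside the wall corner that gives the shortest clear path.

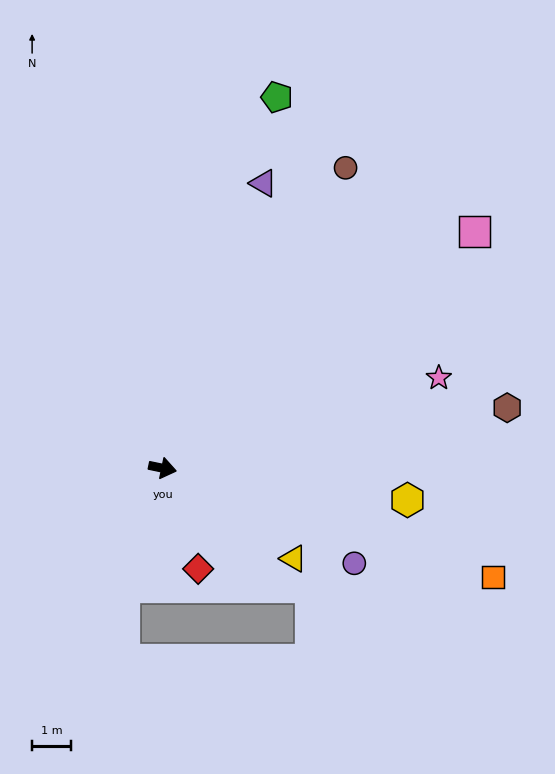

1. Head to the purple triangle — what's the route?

turn left 82°, forward 7.8 m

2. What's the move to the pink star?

turn left 30°, forward 7.5 m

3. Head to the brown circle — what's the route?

turn left 70°, forward 9.1 m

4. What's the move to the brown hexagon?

turn left 22°, forward 9.1 m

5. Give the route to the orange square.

turn right 7°, forward 9.0 m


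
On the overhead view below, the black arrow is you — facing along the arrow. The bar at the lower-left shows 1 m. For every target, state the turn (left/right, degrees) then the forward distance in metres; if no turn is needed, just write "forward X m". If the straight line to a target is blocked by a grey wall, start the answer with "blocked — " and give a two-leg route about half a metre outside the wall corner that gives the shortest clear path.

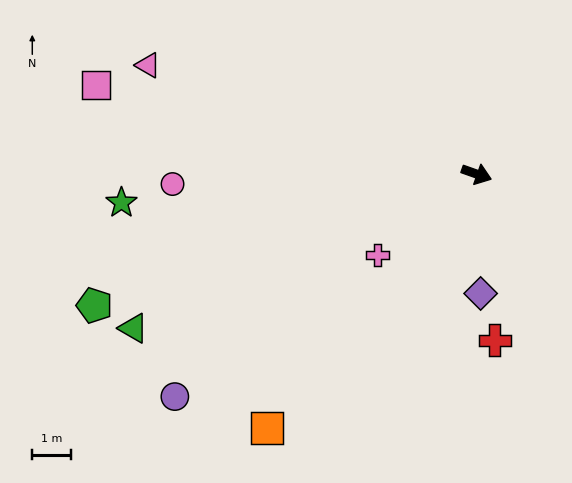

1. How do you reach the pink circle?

turn right 159°, forward 7.8 m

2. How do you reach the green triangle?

turn right 136°, forward 9.6 m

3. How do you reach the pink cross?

turn right 121°, forward 3.3 m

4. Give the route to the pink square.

turn right 174°, forward 10.0 m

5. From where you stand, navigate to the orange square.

turn right 110°, forward 8.4 m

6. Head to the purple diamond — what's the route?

turn right 69°, forward 3.1 m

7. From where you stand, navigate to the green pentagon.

turn right 142°, forward 10.4 m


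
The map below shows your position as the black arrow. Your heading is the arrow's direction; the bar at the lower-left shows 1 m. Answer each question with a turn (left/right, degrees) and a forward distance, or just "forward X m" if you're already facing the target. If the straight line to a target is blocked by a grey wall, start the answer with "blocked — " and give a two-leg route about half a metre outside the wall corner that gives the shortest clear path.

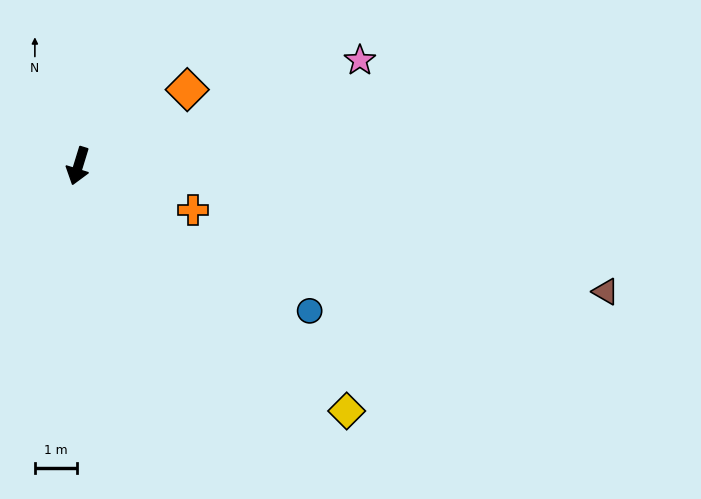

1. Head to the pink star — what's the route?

turn left 128°, forward 7.2 m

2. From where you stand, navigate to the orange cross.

turn left 86°, forward 2.9 m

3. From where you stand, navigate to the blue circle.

turn left 75°, forward 6.5 m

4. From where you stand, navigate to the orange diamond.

turn left 142°, forward 3.2 m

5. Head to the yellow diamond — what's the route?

turn left 65°, forward 8.7 m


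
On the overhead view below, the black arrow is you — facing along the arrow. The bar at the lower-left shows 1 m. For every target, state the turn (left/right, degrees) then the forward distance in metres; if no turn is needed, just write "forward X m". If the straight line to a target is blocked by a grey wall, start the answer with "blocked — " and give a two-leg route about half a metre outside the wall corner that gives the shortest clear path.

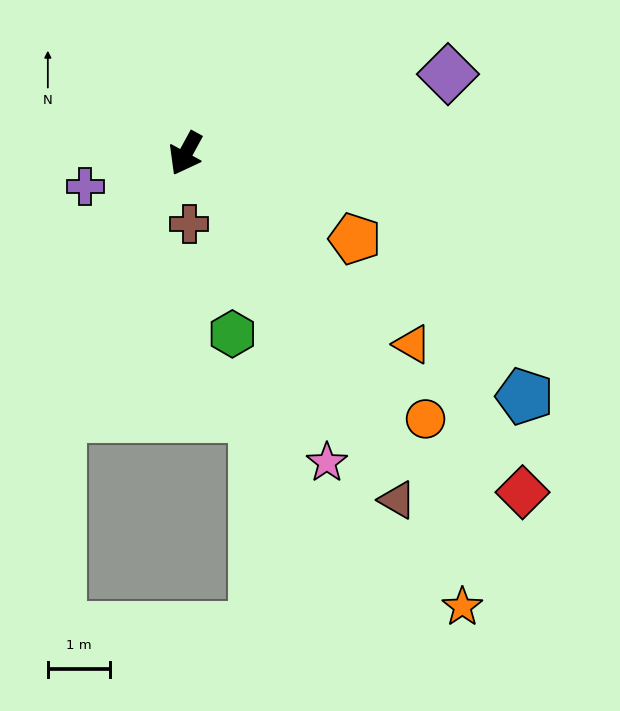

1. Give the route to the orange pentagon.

turn left 92°, forward 3.1 m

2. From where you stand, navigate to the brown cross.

turn left 31°, forward 1.1 m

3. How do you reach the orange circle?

turn left 71°, forward 5.8 m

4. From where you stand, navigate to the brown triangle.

turn left 60°, forward 6.5 m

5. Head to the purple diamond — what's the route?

turn left 135°, forward 4.4 m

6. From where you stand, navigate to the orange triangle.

turn left 79°, forward 4.8 m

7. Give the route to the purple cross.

turn right 43°, forward 1.7 m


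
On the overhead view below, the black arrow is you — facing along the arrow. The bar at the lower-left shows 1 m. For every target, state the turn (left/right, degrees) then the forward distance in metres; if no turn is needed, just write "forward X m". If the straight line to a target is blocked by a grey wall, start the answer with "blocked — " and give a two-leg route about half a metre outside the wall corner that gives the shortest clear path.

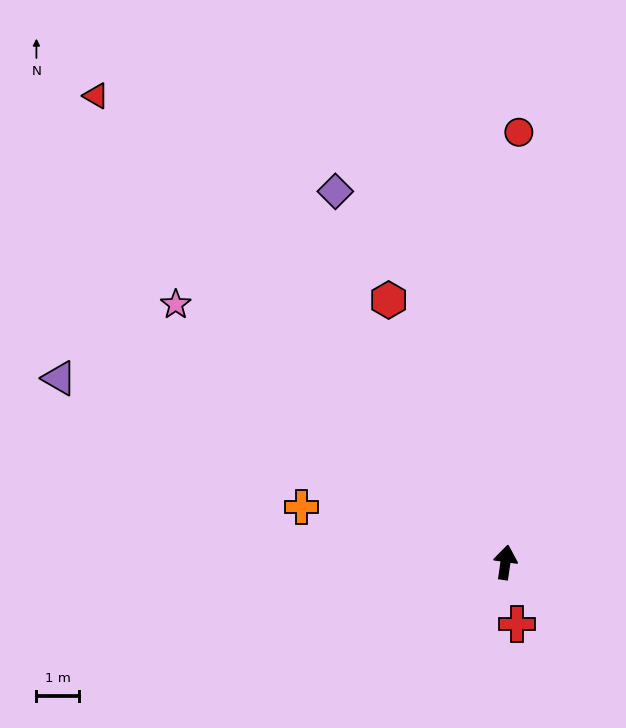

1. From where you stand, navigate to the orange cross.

turn left 83°, forward 4.9 m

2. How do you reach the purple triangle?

turn left 76°, forward 11.3 m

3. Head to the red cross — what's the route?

turn right 161°, forward 1.5 m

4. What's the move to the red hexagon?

turn left 32°, forward 6.7 m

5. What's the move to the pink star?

turn left 60°, forward 9.8 m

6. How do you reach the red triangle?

turn left 50°, forward 14.5 m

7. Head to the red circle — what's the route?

turn left 6°, forward 10.1 m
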